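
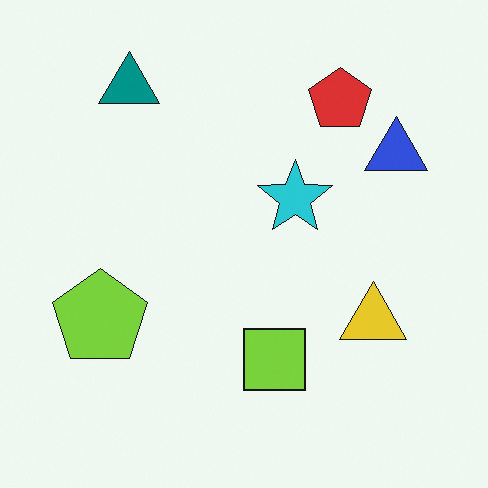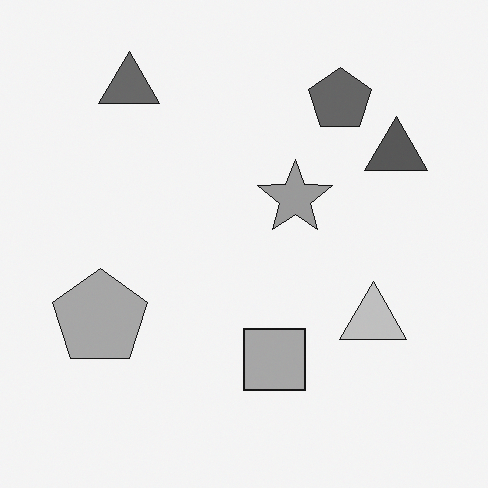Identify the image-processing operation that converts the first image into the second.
The transformation is: converted to grayscale.

All color is removed — every shape is now a shade of grey.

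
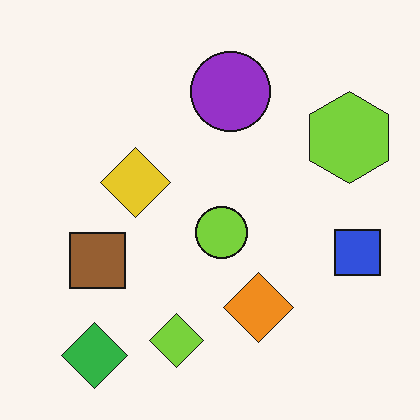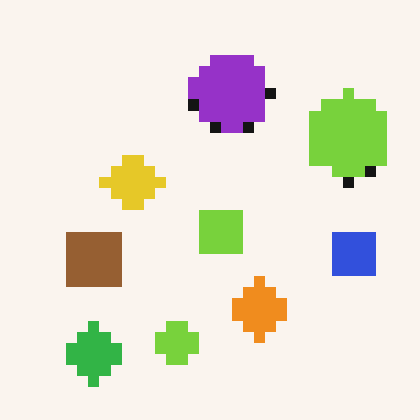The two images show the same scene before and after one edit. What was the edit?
It was coarsely pixelated.

Shapes are reduced to large square blocks; fine edges and outlines are lost — a downscale-then-upscale (mosaic) effect.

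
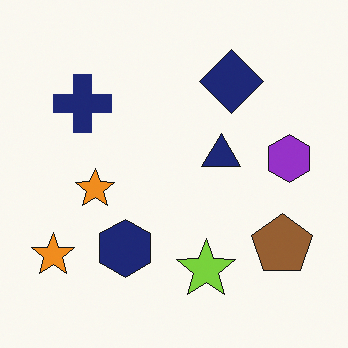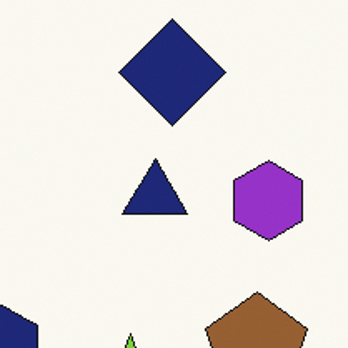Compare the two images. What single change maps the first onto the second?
It was cropped tightly and scaled back up.

The visible shapes are larger and the field of view is narrower; shapes near the original edges may be partly or wholly outside the frame — a crop-and-rescale.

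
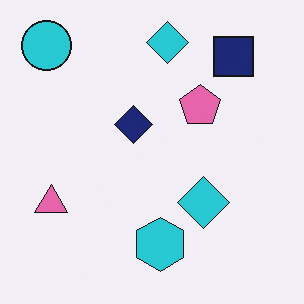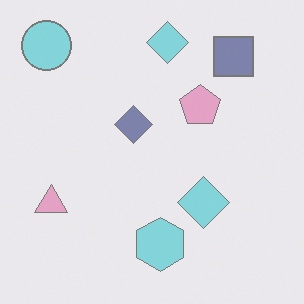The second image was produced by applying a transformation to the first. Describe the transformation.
It was washed out (contrast reduced).

Tones are pushed toward mid-grey across the whole image — a global contrast change.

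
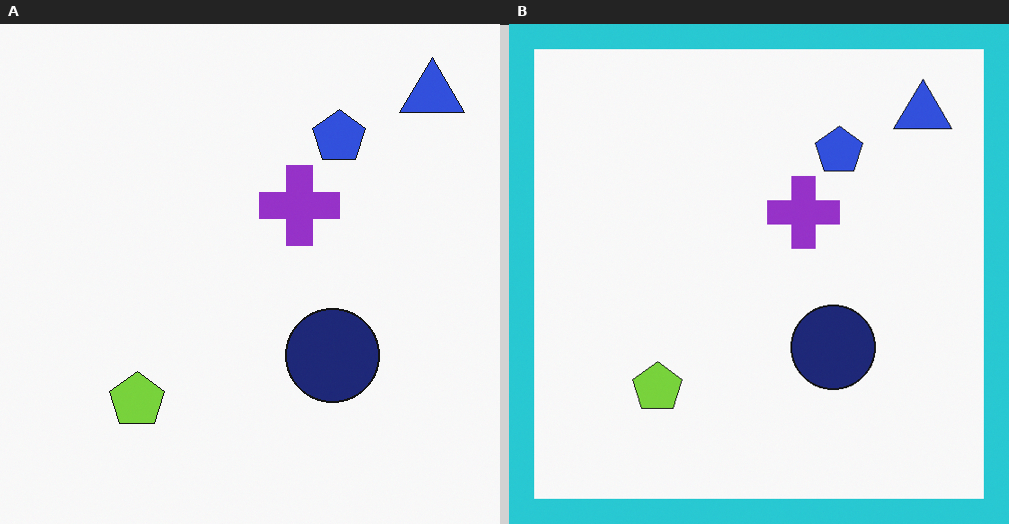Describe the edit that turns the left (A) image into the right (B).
The right (B) image is the left (A) framed with a cyan border.

A solid cyan frame runs around the edge of the right (B) image, with the content slightly shrunk inside it.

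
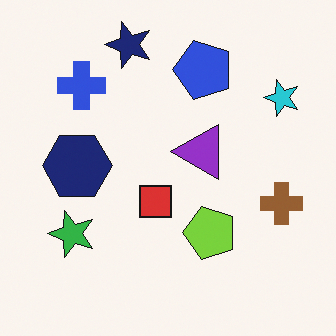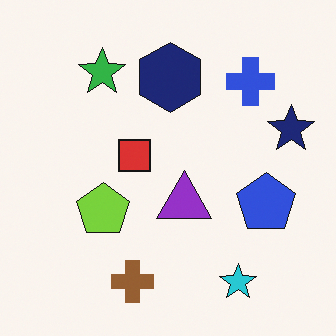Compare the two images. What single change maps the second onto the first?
The transformation is: rotated 90° counter-clockwise.

The cyan star sits in the bottom-right of the second image and the top-right of the first — consistent with a whole-image 90° counter-clockwise rotation.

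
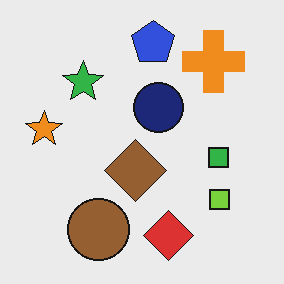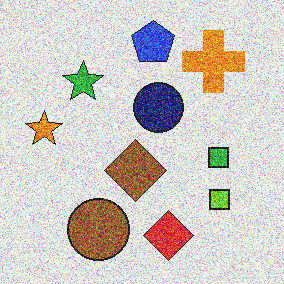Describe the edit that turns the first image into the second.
The transformation is: degraded with a thick layer of grain.

Random speckle covers the whole image, including the flat background.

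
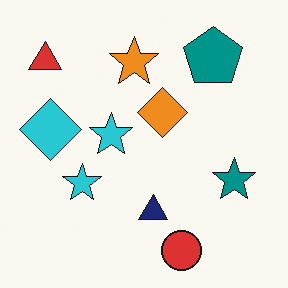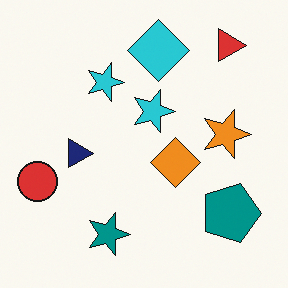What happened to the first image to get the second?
This is the original image rotated 90° clockwise.

The red triangle sits in the top-left of the first image and the top-right of the second — consistent with a whole-image 90° clockwise rotation.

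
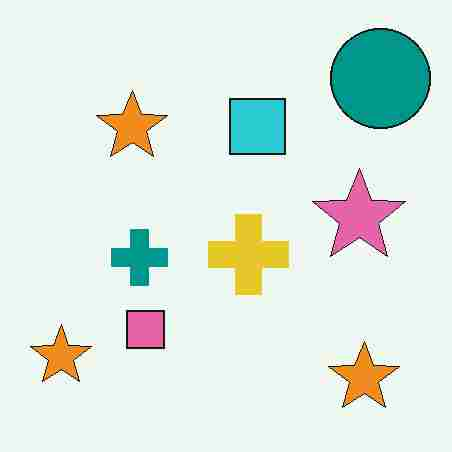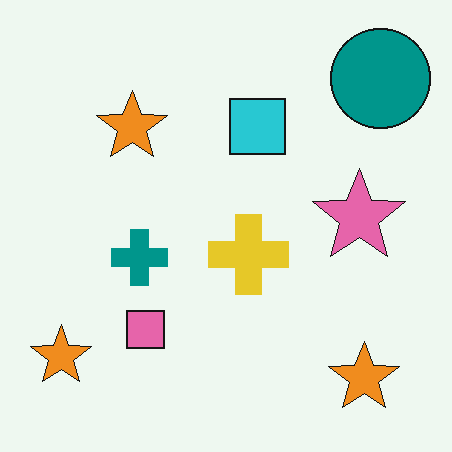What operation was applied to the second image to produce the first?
The first image is the second heavily JPEG-compressed with obvious blocking artifacts.

Blocky 8×8 compression artifacts appear around shape edges and the flat background shows ringing — characteristic JPEG degradation.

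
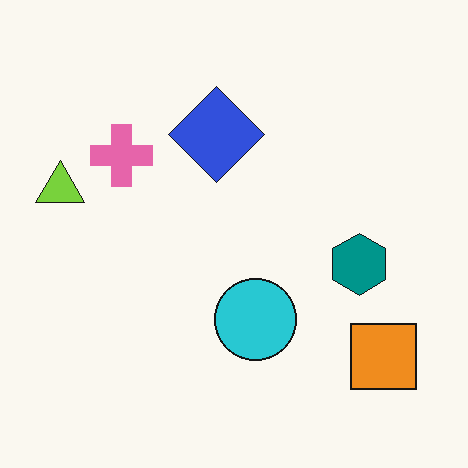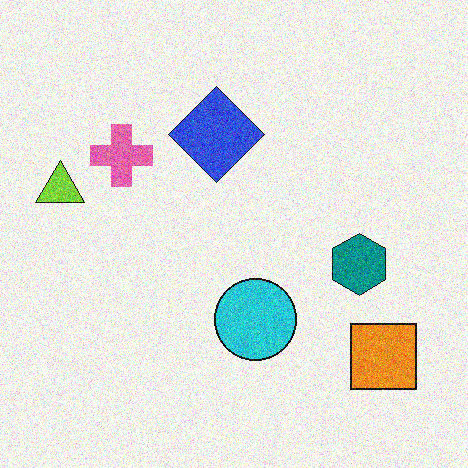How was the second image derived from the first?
The transformation is: degraded with visible gaussian noise.

Random speckle covers the whole image, including the flat background.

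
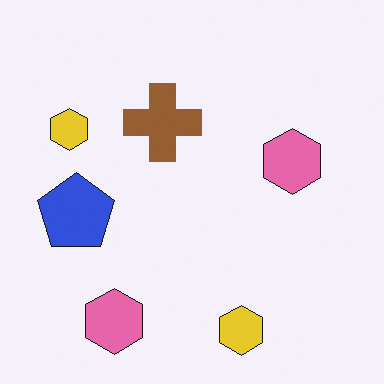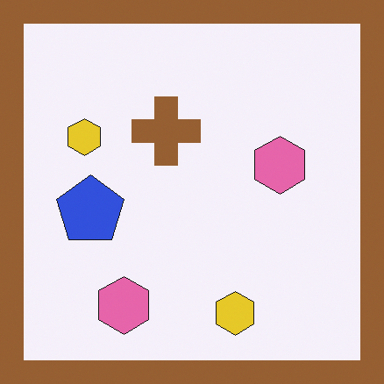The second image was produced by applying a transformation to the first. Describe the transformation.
The image was framed with a brown border.

A solid brown frame runs around the edge of the second image, with the content slightly shrunk inside it.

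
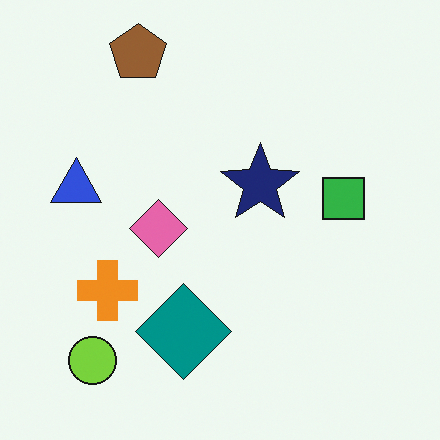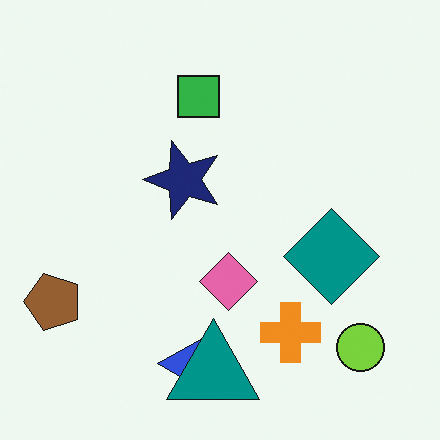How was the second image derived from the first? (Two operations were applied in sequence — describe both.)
Rotated 90° counter-clockwise, then overlaid with an additional teal triangle.

The lime circle sits in the bottom-left of the first image and the bottom-right of the second — consistent with a whole-image 90° counter-clockwise rotation. A teal triangle appears in the second image that is absent from the first.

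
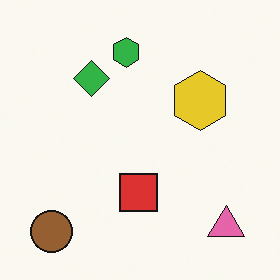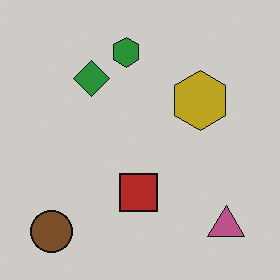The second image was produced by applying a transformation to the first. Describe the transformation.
The image was darkened a little.

Every pixel — background and shapes alike — is uniformly darkened.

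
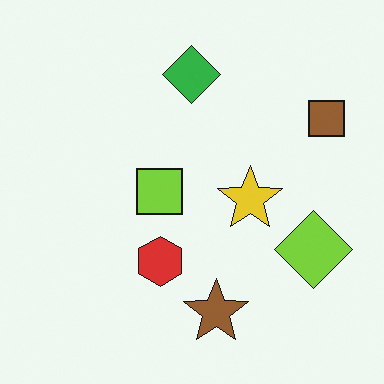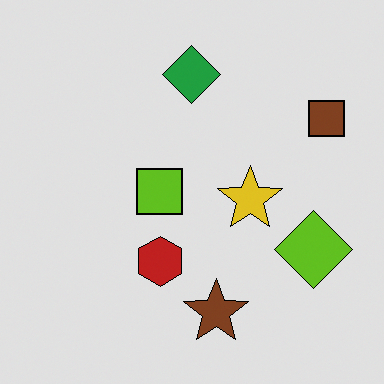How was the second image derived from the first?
Posterized to a reduced palette.

Each flat color has snapped to a coarser quantized level — most visibly, the near-white background has dropped to a flat grey.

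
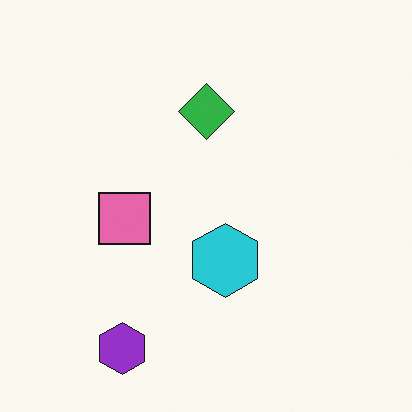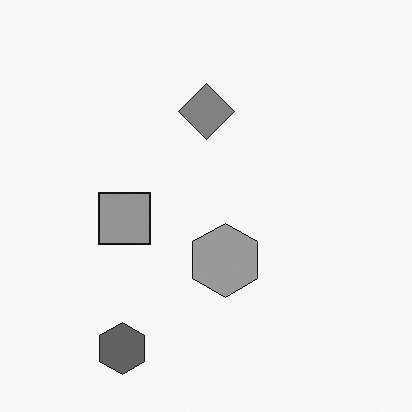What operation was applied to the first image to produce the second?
Converted to grayscale.

All color is removed — every shape is now a shade of grey.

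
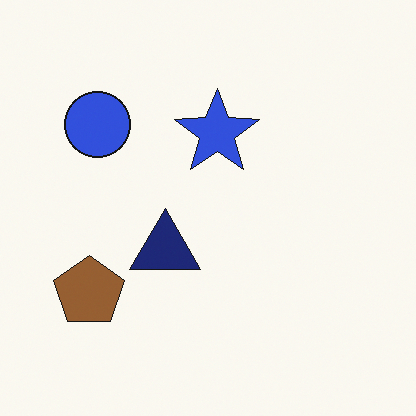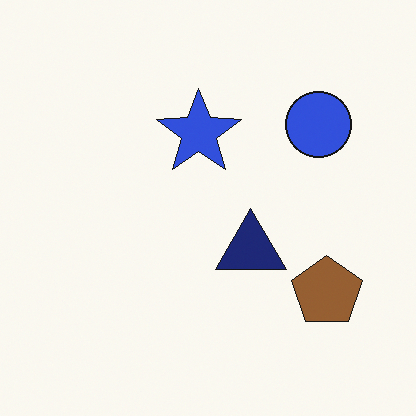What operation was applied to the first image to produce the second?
Flipped horizontally (left ↔ right).

The brown pentagon is in the bottom-left of the first image and the bottom-right of the second — shapes on opposite sides of the vertical midline have swapped in a mirror flip.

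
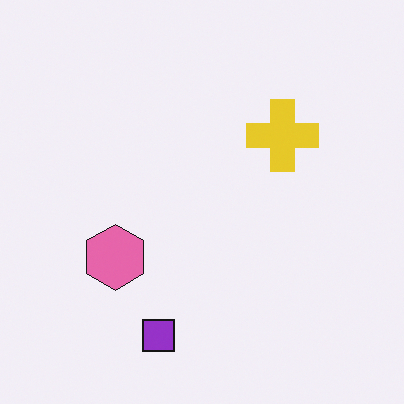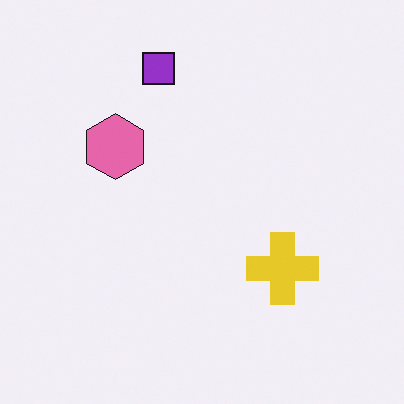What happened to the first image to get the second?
It was flipped vertically (top ↔ bottom).

The purple square is in the bottom of the first image and the top of the second — shapes on opposite sides of the horizontal midline have swapped in a mirror flip.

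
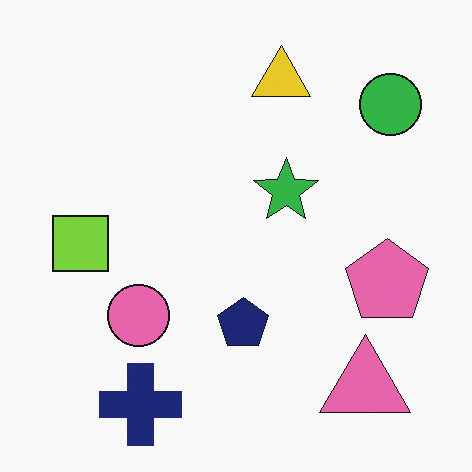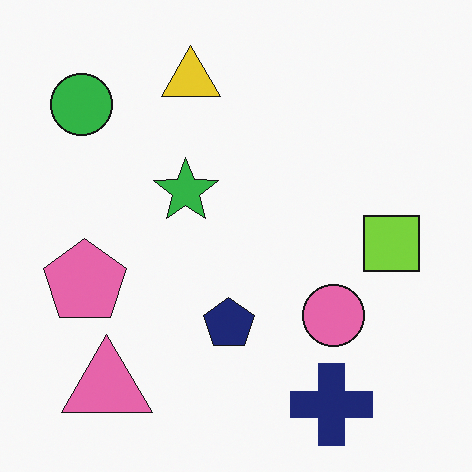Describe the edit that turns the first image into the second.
It was flipped horizontally (left ↔ right).

The lime square is in the left of the first image and the right of the second — shapes on opposite sides of the vertical midline have swapped in a mirror flip.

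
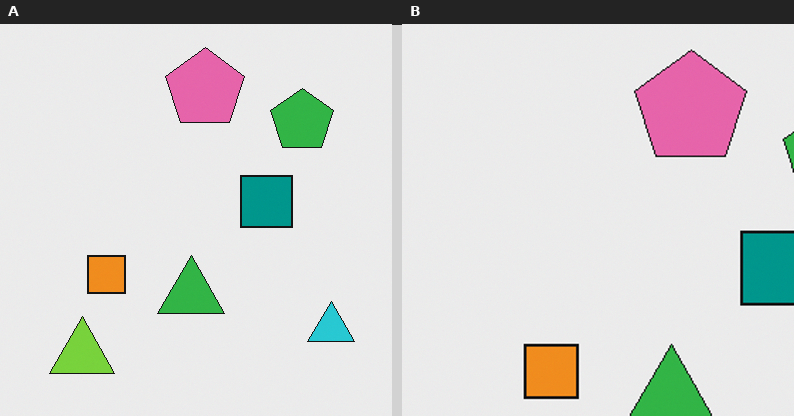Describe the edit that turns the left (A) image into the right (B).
The image was cropped to a modestly smaller region and rescaled.

The visible shapes are larger and the field of view is narrower; shapes near the original edges may be partly or wholly outside the frame — a crop-and-rescale.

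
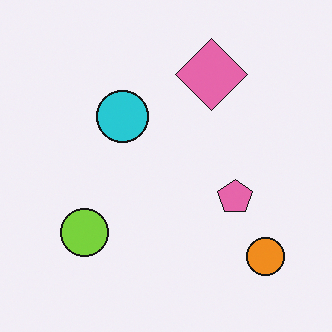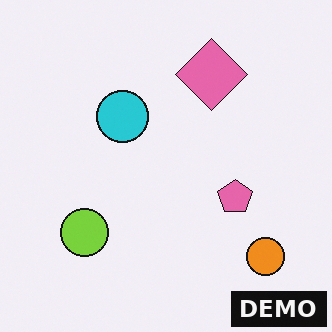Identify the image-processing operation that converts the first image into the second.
The transformation is: watermarked with the text "DEMO" in the lower-right corner.

A dark label reading "DEMO" appears in the lower-right corner.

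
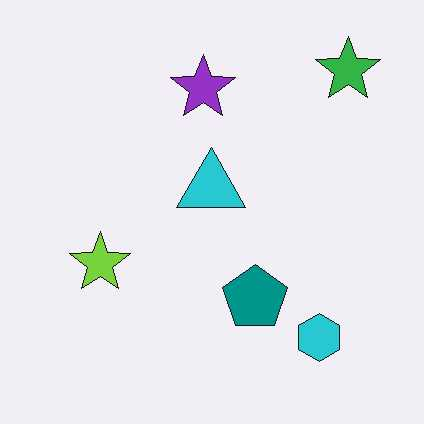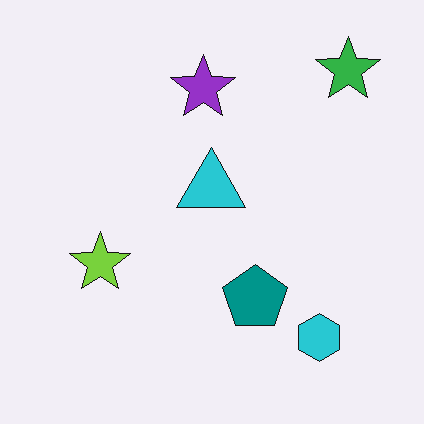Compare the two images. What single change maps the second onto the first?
Given moderate JPEG compression.

Blocky 8×8 compression artifacts appear around shape edges and the flat background shows ringing — characteristic JPEG degradation.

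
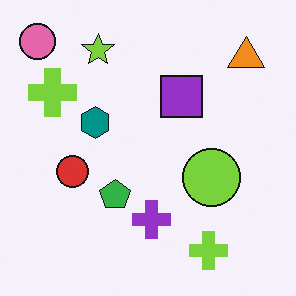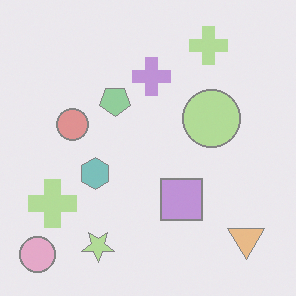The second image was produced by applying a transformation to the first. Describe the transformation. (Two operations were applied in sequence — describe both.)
The transformation is: flipped vertically (top ↔ bottom), then given much lower contrast.

The pink circle is in the top-left of the first image and the bottom-left of the second — shapes on opposite sides of the horizontal midline have swapped in a mirror flip. Tones are pushed toward mid-grey across the whole image — a global contrast change.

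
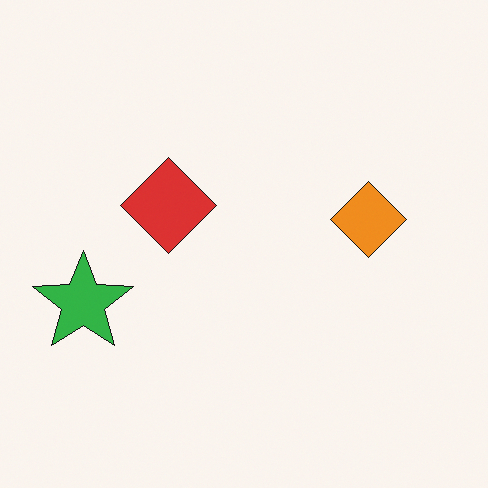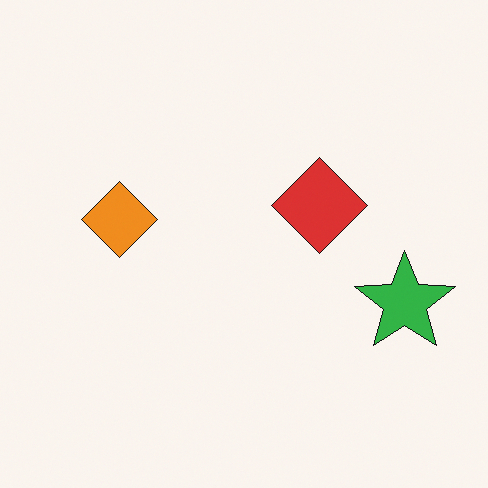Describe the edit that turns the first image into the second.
The transformation is: flipped horizontally (left ↔ right).

The green star is in the left of the first image and the right of the second — shapes on opposite sides of the vertical midline have swapped in a mirror flip.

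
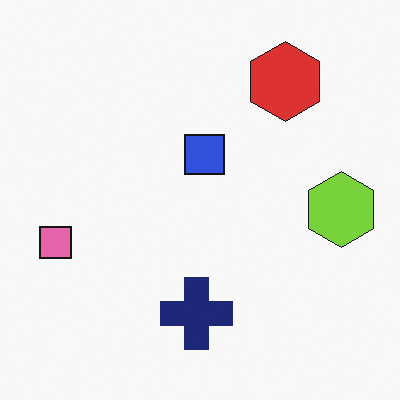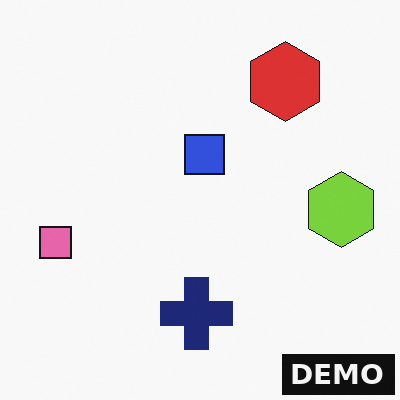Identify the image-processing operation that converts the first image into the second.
It was watermarked with the text "DEMO" in the lower-right corner.

A dark label reading "DEMO" appears in the lower-right corner.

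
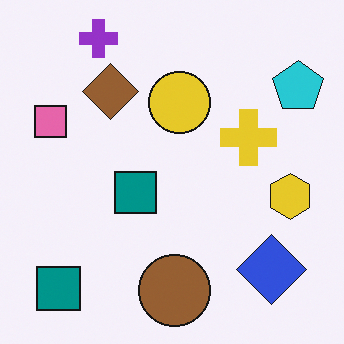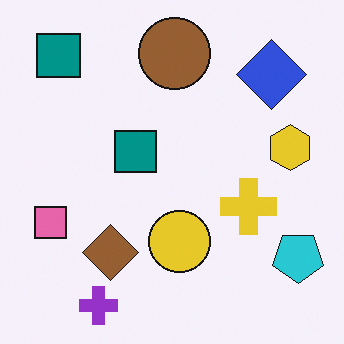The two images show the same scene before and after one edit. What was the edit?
Flipped vertically (top ↔ bottom).

The purple cross is in the top-left of the first image and the bottom-left of the second — shapes on opposite sides of the horizontal midline have swapped in a mirror flip.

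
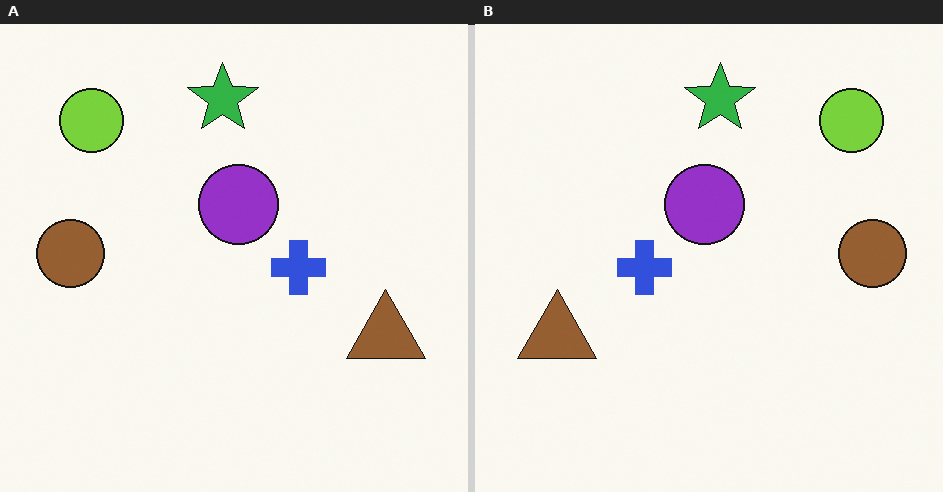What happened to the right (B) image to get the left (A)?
It was flipped horizontally (left ↔ right).

The brown circle is in the right of the right (B) image and the left of the left (A) — shapes on opposite sides of the vertical midline have swapped in a mirror flip.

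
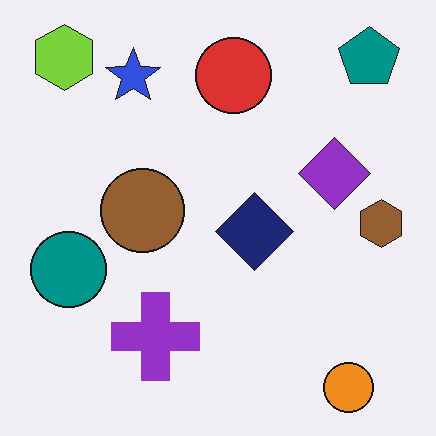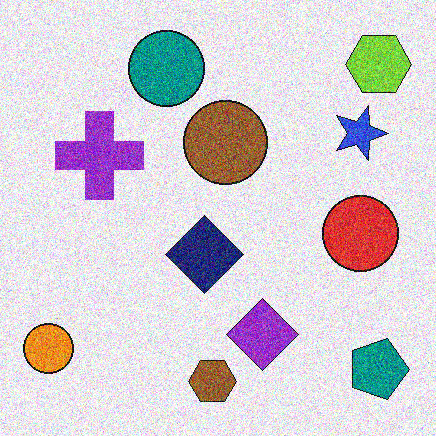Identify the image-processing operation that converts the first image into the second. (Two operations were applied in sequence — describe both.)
It was rotated 90° clockwise, then degraded with strong gaussian noise.

The lime hexagon sits in the top-left of the first image and the top-right of the second — consistent with a whole-image 90° clockwise rotation. Random speckle covers the whole image, including the flat background.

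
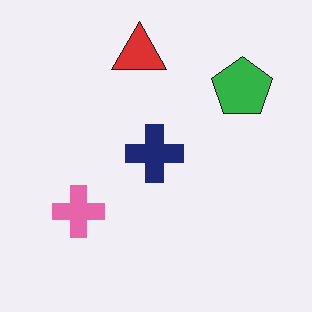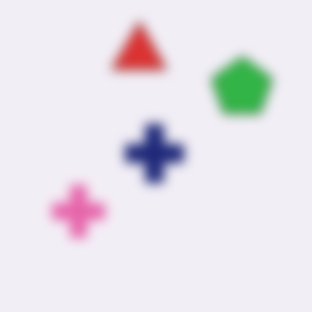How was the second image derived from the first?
The transformation is: heavily blurred.

Shape edges and outlines are uniformly softened across the whole image.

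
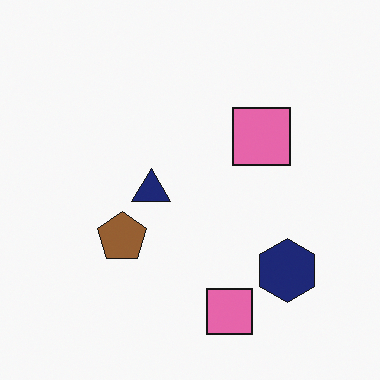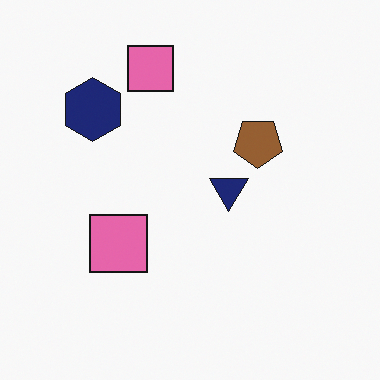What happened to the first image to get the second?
It was rotated 180°.

The navy hexagon sits in the bottom-right of the first image and the top-left of the second — consistent with a whole-image 180° rotation.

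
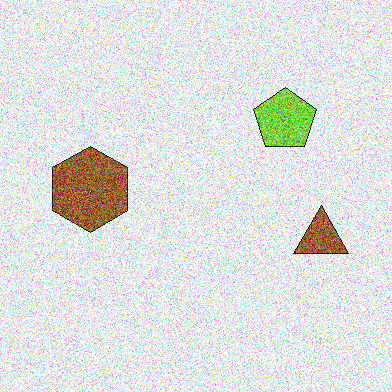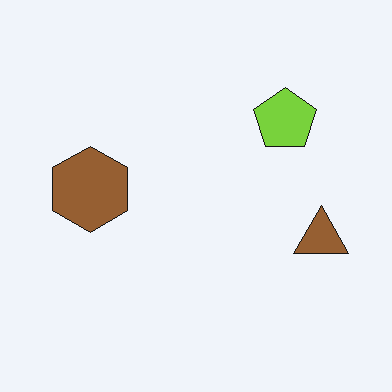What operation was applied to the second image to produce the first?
This is the original image degraded with strong gaussian noise.

Random speckle covers the whole image, including the flat background.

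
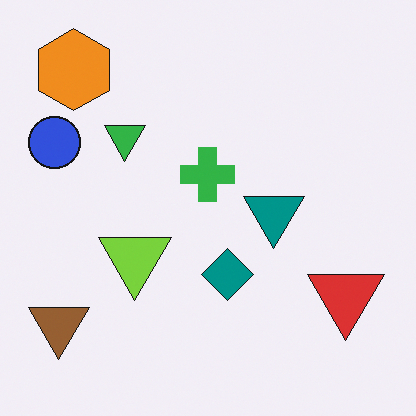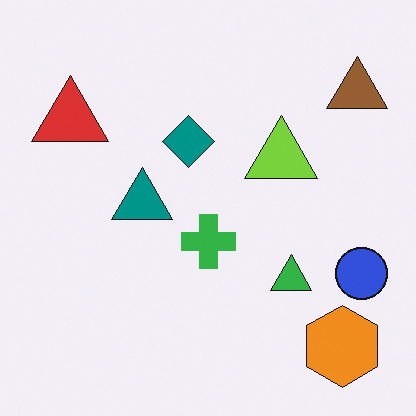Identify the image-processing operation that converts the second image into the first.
Rotated 180°.

The orange hexagon sits in the bottom-right of the second image and the top-left of the first — consistent with a whole-image 180° rotation.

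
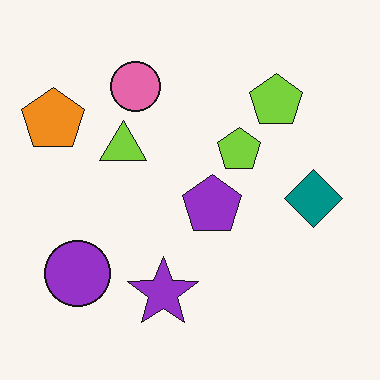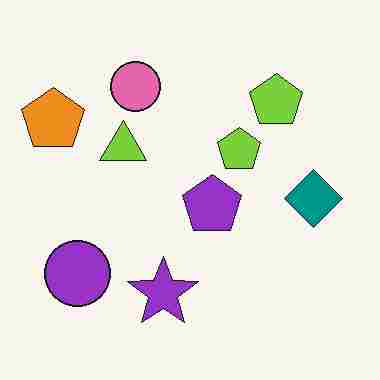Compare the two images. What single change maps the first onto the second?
It was degraded with heavy JPEG compression.

Blocky 8×8 compression artifacts appear around shape edges and the flat background shows ringing — characteristic JPEG degradation.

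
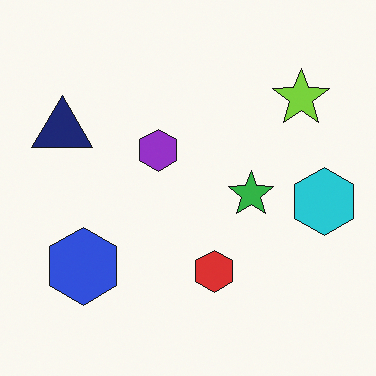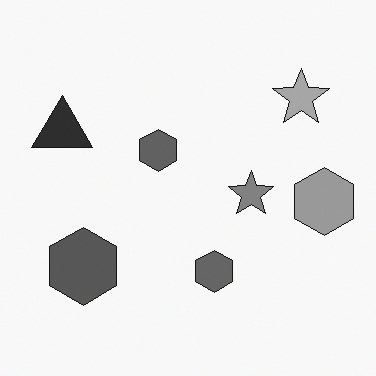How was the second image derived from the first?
The image was converted to grayscale.

All color is removed — every shape is now a shade of grey.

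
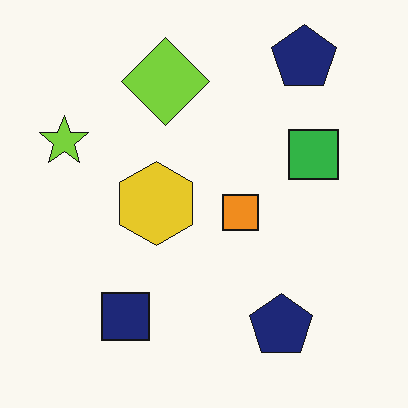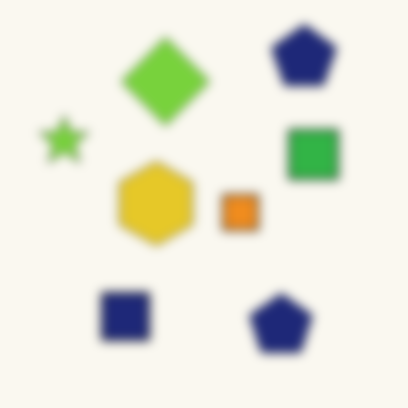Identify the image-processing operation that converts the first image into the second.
The image was heavily blurred.

Shape edges and outlines are uniformly softened across the whole image.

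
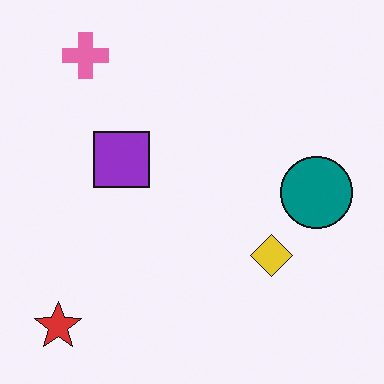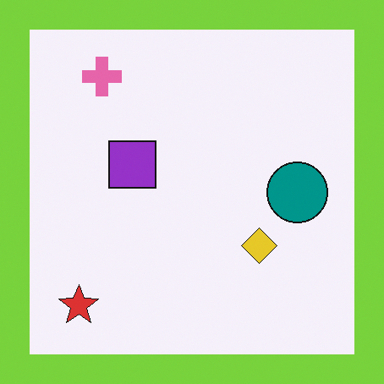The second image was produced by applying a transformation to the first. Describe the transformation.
The second image is the first framed with a lime border.

A solid lime frame runs around the edge of the second image, with the content slightly shrunk inside it.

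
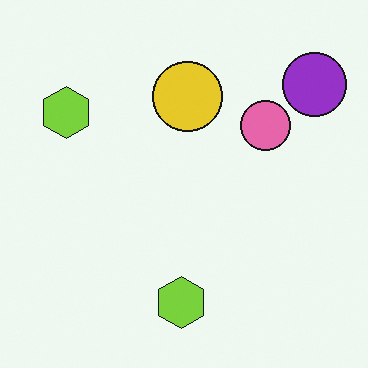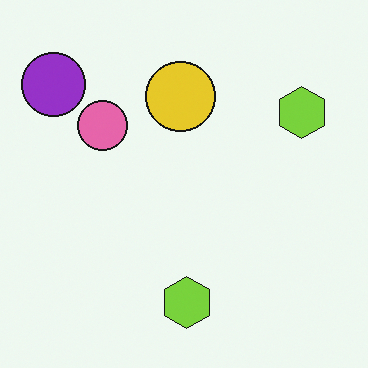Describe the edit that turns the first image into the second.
The transformation is: flipped horizontally (left ↔ right).

The purple circle is in the top-right of the first image and the top-left of the second — shapes on opposite sides of the vertical midline have swapped in a mirror flip.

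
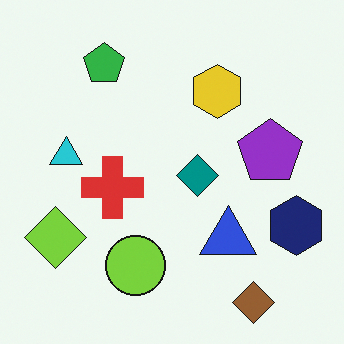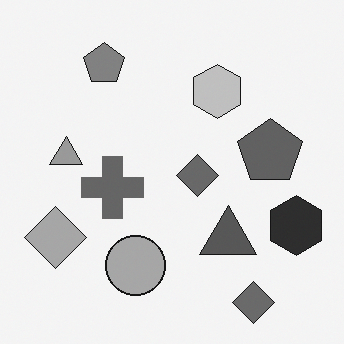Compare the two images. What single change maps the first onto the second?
Converted to grayscale.

All color is removed — every shape is now a shade of grey.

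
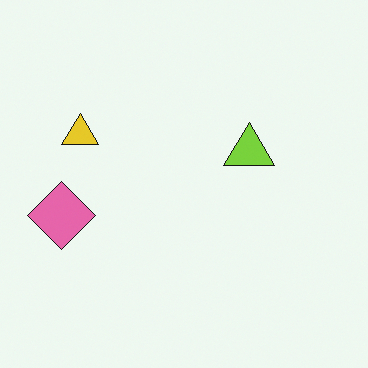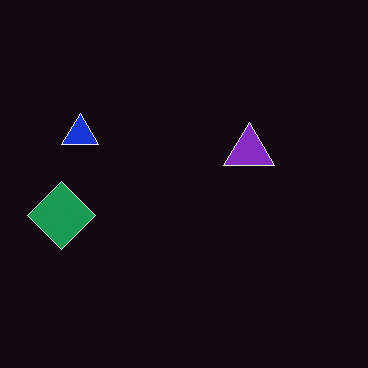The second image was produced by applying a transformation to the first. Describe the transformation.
The transformation is: color-inverted (negative).

The light background has become dark and every shape's color is its complement — a photographic negative.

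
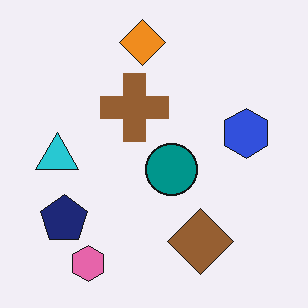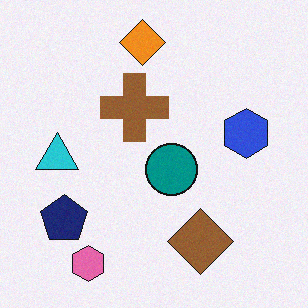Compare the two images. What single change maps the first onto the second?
The image was degraded with a light layer of grain.

Random speckle covers the whole image, including the flat background.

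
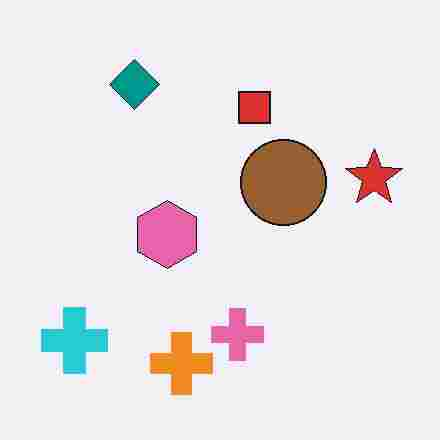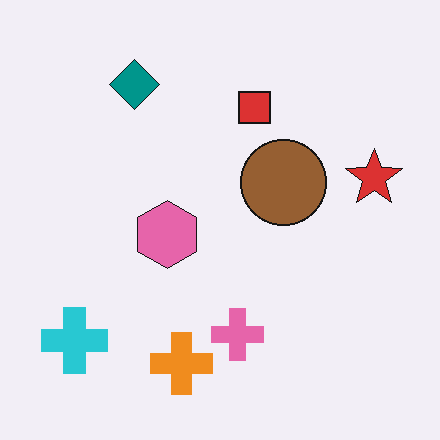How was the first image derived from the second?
It was heavily JPEG-compressed with obvious blocking artifacts.

Blocky 8×8 compression artifacts appear around shape edges and the flat background shows ringing — characteristic JPEG degradation.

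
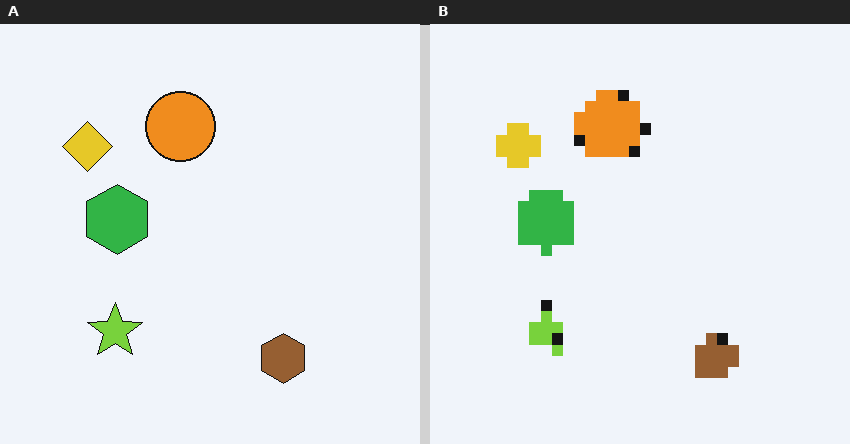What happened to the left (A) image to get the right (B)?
It was heavily pixelated into large blocks.

Shapes are reduced to large square blocks; fine edges and outlines are lost — a downscale-then-upscale (mosaic) effect.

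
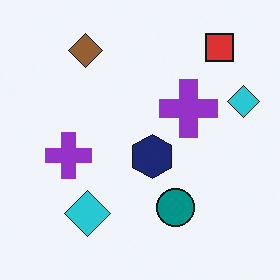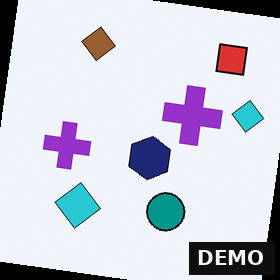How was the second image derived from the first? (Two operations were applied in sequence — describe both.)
It was rotated clockwise by a slight angle, then watermarked with the text "DEMO" in the lower-right corner.

Every shape is tilted by the same angle and the image corners show triangular fill wedges — a whole-image rotation by a non-right angle. A dark label reading "DEMO" appears in the lower-right corner.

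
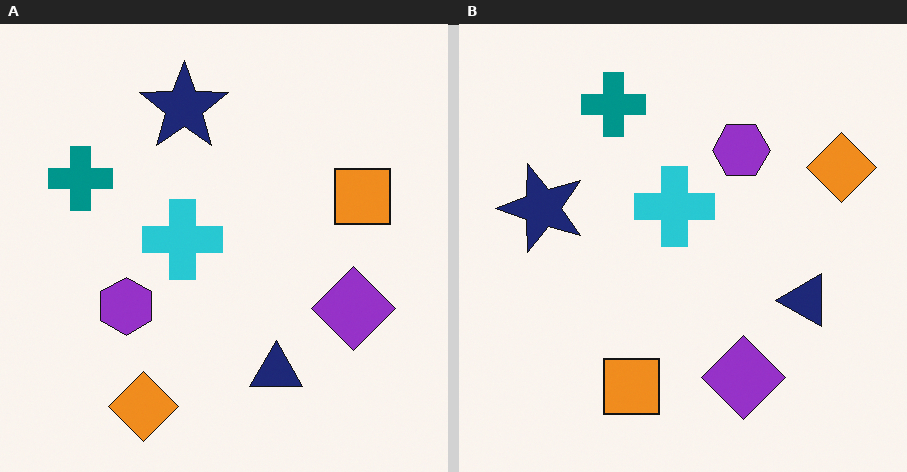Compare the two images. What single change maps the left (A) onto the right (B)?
This is the original image transposed (reflected across the top-left ↔ bottom-right diagonal).

Shapes have swapped their row and column positions — what was in the top-right is now in the bottom-left — a diagonal reflection.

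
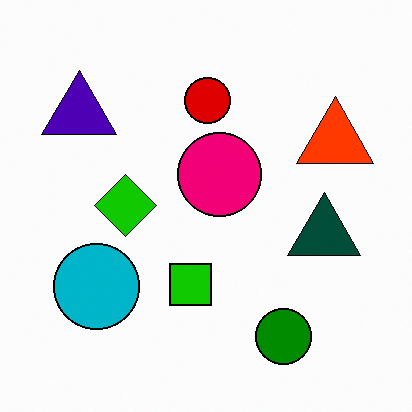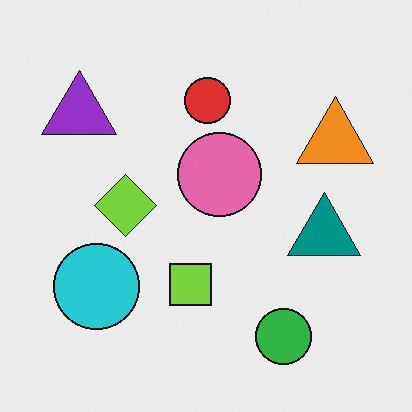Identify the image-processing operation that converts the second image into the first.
The first image is the second boosted in contrast.

Tones are pushed away from mid-grey across the whole image — a global contrast change.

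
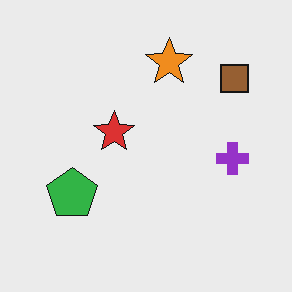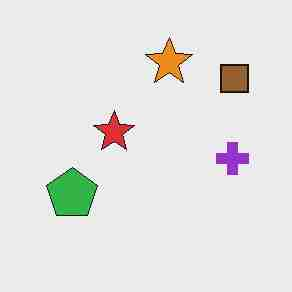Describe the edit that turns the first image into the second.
The second image is the first degraded with heavy JPEG compression.

Blocky 8×8 compression artifacts appear around shape edges and the flat background shows ringing — characteristic JPEG degradation.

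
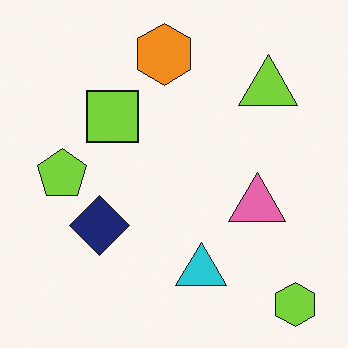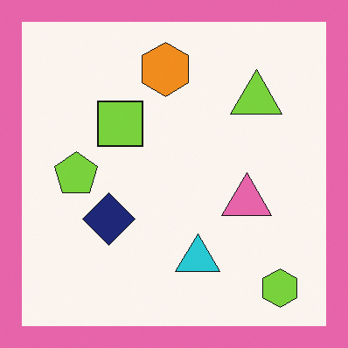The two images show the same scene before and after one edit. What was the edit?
It was framed with a pink border.

A solid pink frame runs around the edge of the second image, with the content slightly shrunk inside it.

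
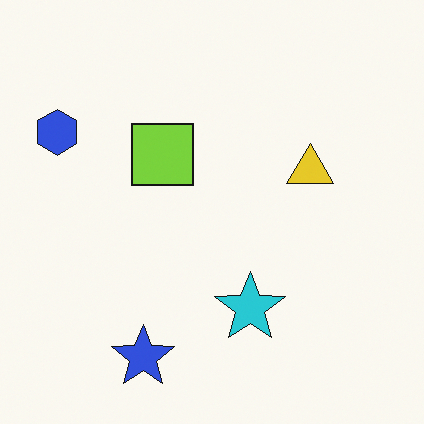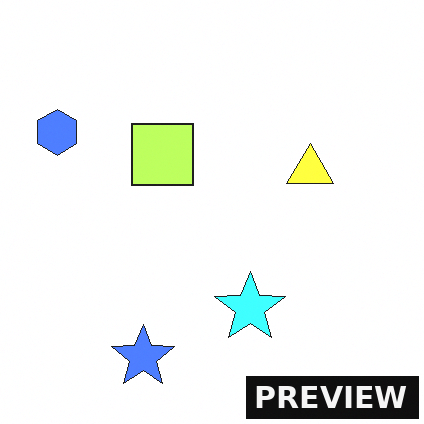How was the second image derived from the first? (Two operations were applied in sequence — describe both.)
The second image is the first substantially brightened, then watermarked with the text "PREVIEW" in the lower-right corner.

Every pixel — background and shapes alike — is uniformly brightened. A dark label reading "PREVIEW" appears in the lower-right corner.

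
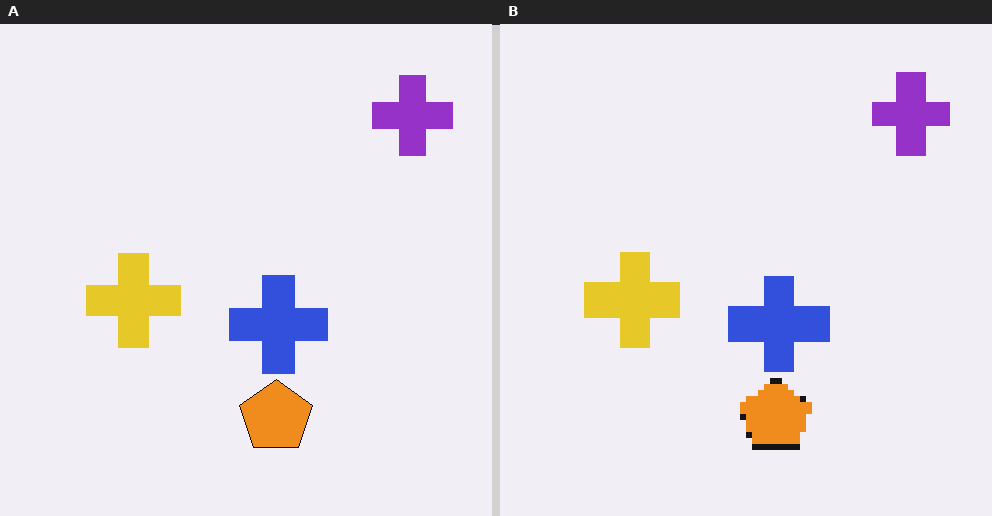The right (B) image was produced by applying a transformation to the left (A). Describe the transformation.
The right (B) image is the left (A) pixelated into visible square blocks.

Shapes are reduced to large square blocks; fine edges and outlines are lost — a downscale-then-upscale (mosaic) effect.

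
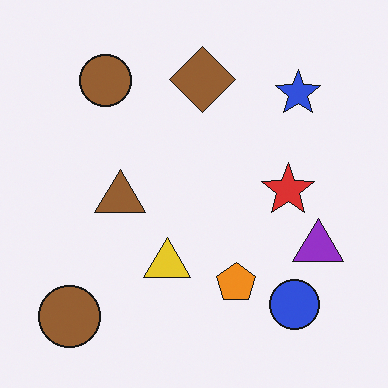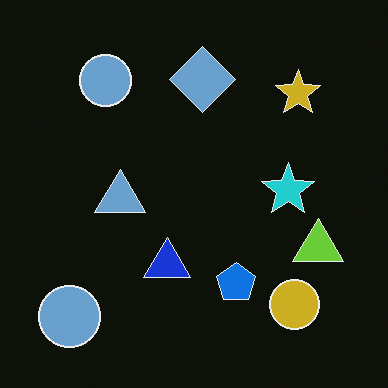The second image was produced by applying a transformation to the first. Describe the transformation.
The second image is the first color-inverted (negative).

The light background has become dark and every shape's color is its complement — a photographic negative.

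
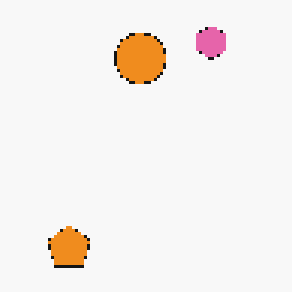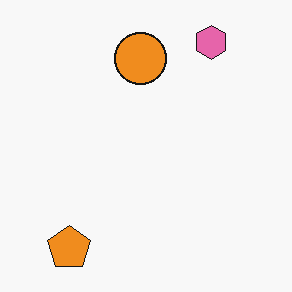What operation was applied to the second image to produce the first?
Lightly pixelated (a mild mosaic effect).

Shapes are reduced to large square blocks; fine edges and outlines are lost — a downscale-then-upscale (mosaic) effect.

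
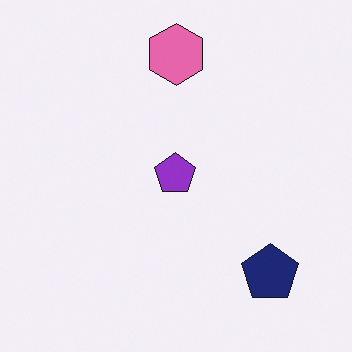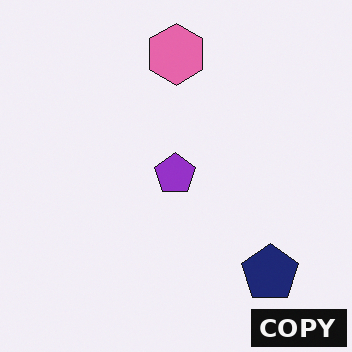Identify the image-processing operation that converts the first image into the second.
The second image is the first watermarked with the text "COPY" in the lower-right corner.

A dark label reading "COPY" appears in the lower-right corner.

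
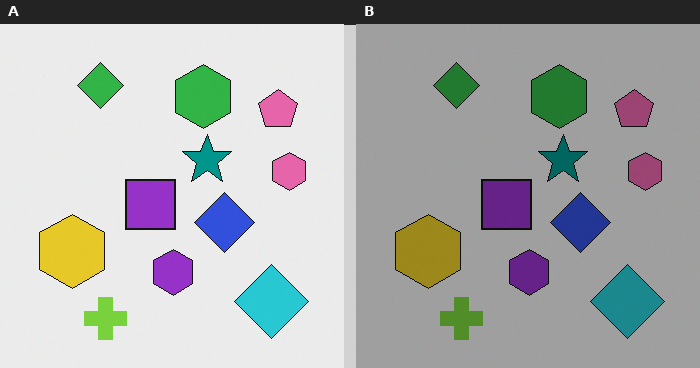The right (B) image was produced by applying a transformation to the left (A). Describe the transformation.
The transformation is: noticeably darkened.

Every pixel — background and shapes alike — is uniformly darkened.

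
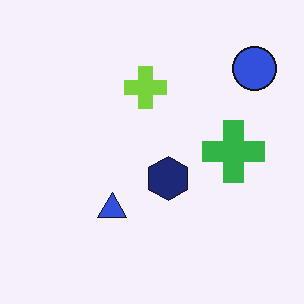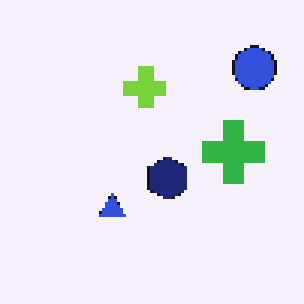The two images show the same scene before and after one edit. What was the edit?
The image was lightly pixelated (a mild mosaic effect).

Shapes are reduced to large square blocks; fine edges and outlines are lost — a downscale-then-upscale (mosaic) effect.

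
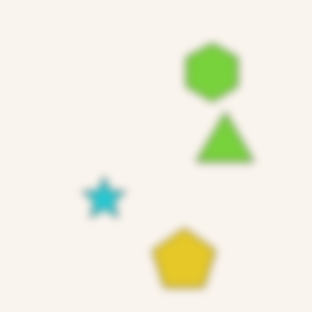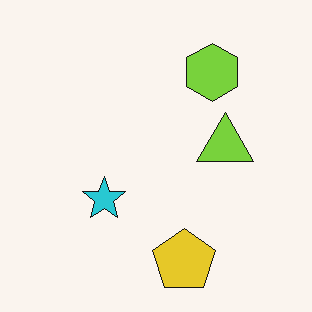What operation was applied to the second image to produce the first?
The first image is the second noticeably gaussian-blurred.

Shape edges and outlines are uniformly softened across the whole image.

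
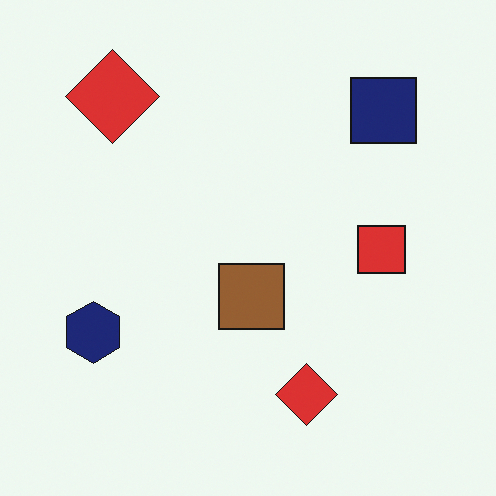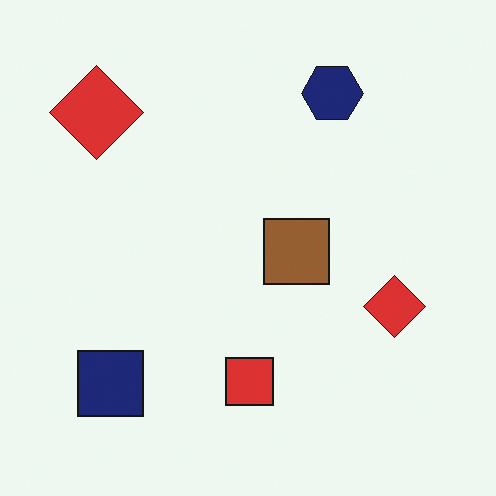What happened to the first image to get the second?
The image was transposed (reflected across the top-left ↔ bottom-right diagonal).

Shapes have swapped their row and column positions — what was in the top-right is now in the bottom-left — a diagonal reflection.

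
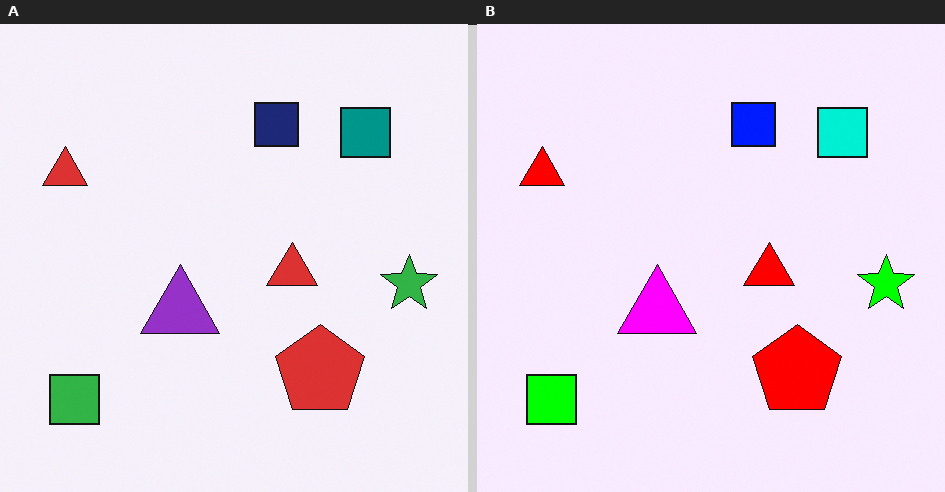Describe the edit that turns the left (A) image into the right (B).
The image was made much more vivid (saturation change).

All colors are more vivid — a global saturation change.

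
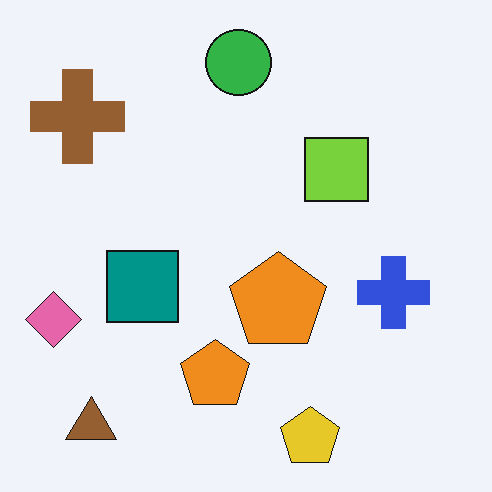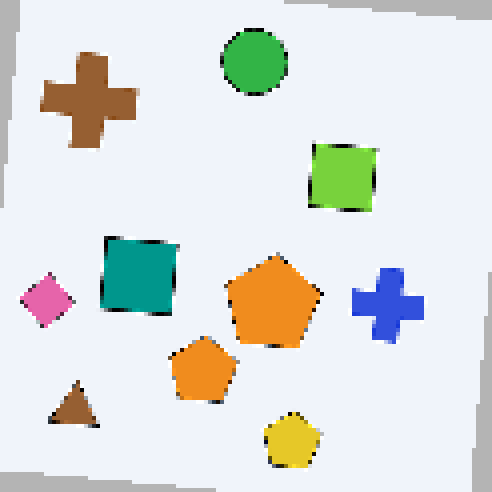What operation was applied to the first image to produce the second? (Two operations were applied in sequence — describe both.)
This is the original image rotated clockwise by a small amount, then mildly pixelated.

Every shape is tilted by the same angle and the image corners show triangular fill wedges — a whole-image rotation by a non-right angle. Shapes are reduced to large square blocks; fine edges and outlines are lost — a downscale-then-upscale (mosaic) effect.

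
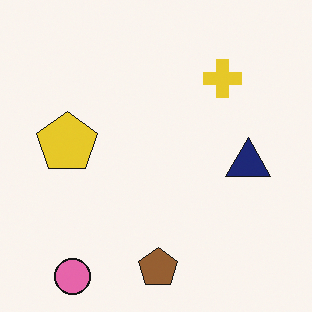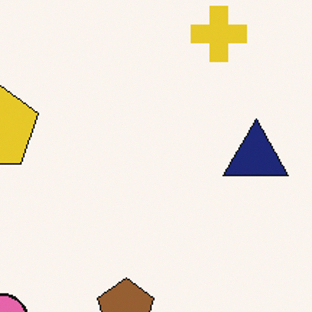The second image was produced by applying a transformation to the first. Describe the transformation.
The transformation is: cropped to a modestly smaller region and rescaled.

The visible shapes are larger and the field of view is narrower; shapes near the original edges may be partly or wholly outside the frame — a crop-and-rescale.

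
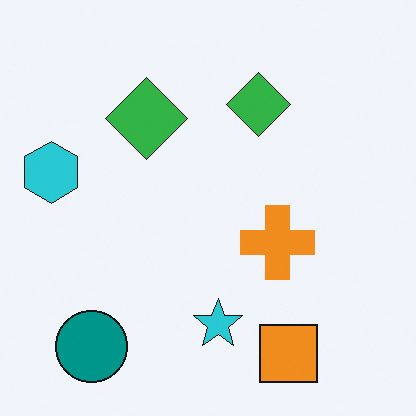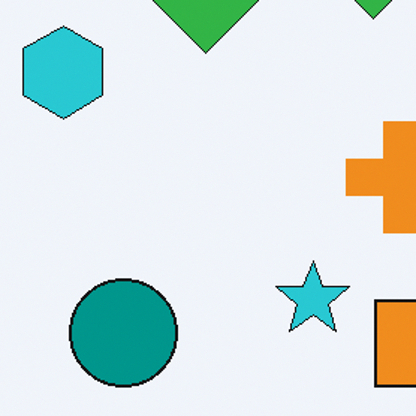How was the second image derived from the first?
The image was cropped to a modestly smaller region and rescaled.

The visible shapes are larger and the field of view is narrower; shapes near the original edges may be partly or wholly outside the frame — a crop-and-rescale.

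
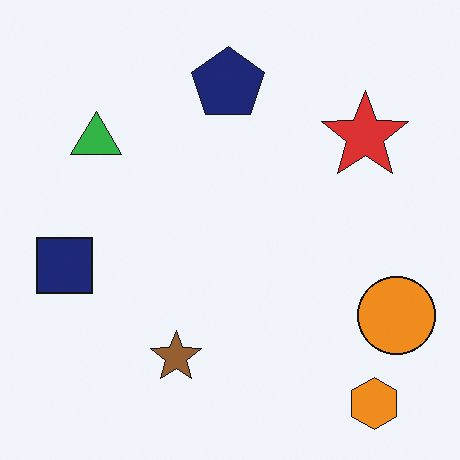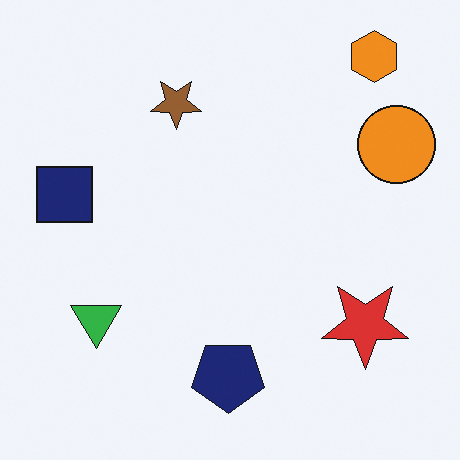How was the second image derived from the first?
This is the original image flipped vertically (top ↔ bottom).

The orange hexagon is in the bottom-right of the first image and the top-right of the second — shapes on opposite sides of the horizontal midline have swapped in a mirror flip.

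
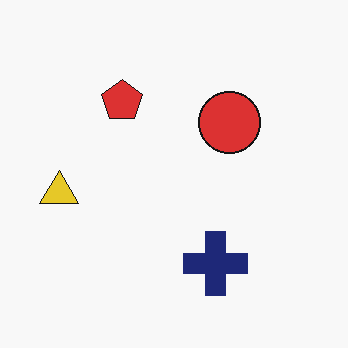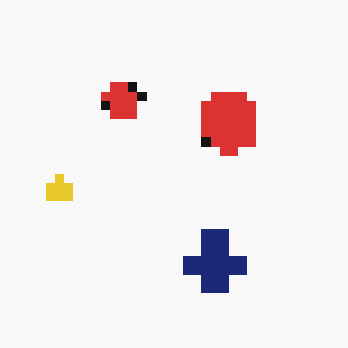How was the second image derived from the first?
The second image is the first heavily pixelated into large blocks.

Shapes are reduced to large square blocks; fine edges and outlines are lost — a downscale-then-upscale (mosaic) effect.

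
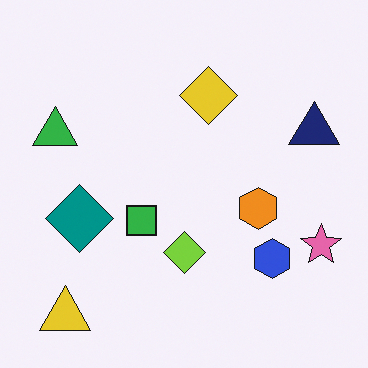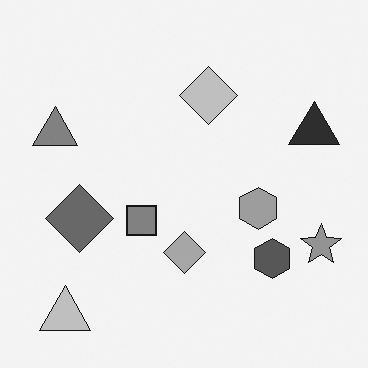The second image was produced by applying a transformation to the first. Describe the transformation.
It was converted to grayscale.

All color is removed — every shape is now a shade of grey.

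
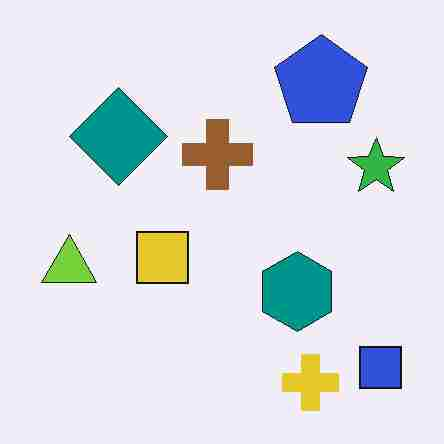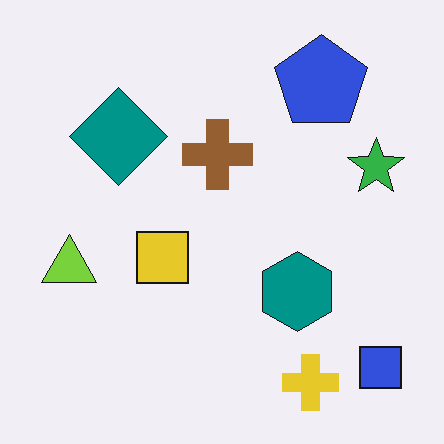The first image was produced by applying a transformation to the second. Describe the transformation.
The first image is the second degraded with heavy JPEG compression.

Blocky 8×8 compression artifacts appear around shape edges and the flat background shows ringing — characteristic JPEG degradation.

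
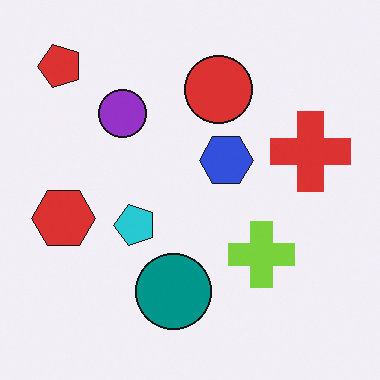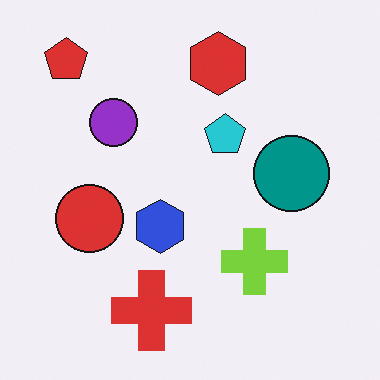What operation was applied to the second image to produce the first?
This is the original image transposed (reflected across the top-left ↔ bottom-right diagonal).

Shapes have swapped their row and column positions — what was in the top-right is now in the bottom-left — a diagonal reflection.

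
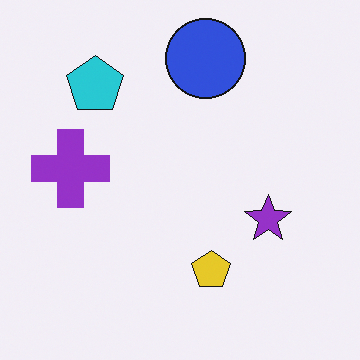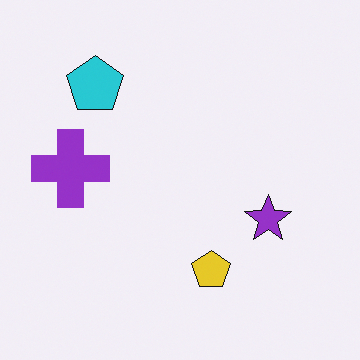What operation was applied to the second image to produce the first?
Overlaid with an additional blue circle.

A blue circle appears in the first image that is absent from the second.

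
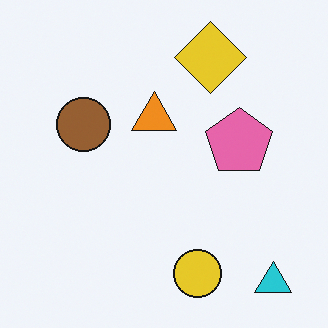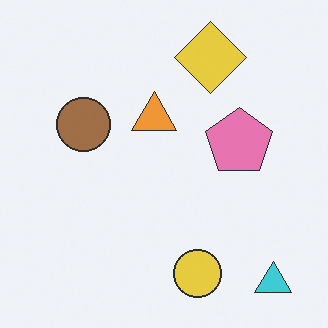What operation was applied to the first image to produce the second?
It was given slightly reduced contrast.

Tones are pushed toward mid-grey across the whole image — a global contrast change.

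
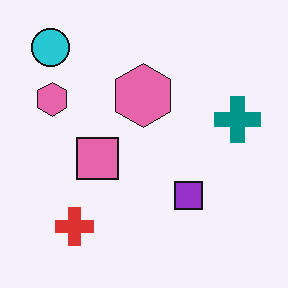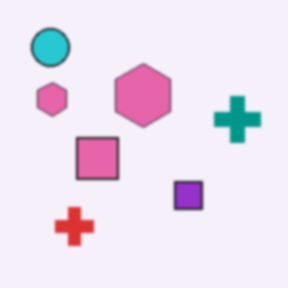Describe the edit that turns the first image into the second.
The second image is the first slightly softened.

Shape edges and outlines are uniformly softened across the whole image.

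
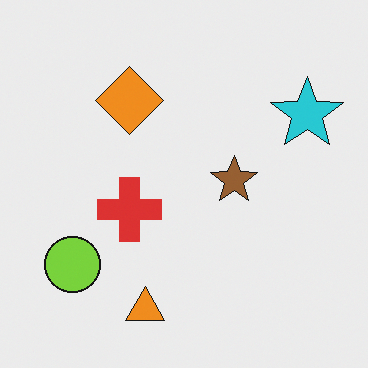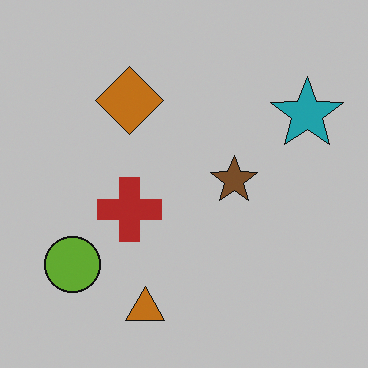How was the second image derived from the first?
It was darkened a little.

Every pixel — background and shapes alike — is uniformly darkened.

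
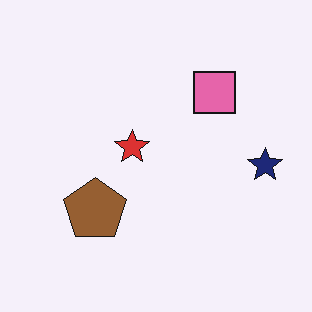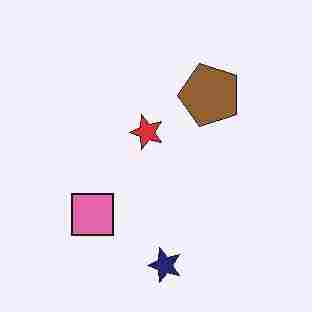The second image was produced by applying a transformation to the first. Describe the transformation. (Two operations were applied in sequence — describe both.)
The image was transposed (reflected across the top-left ↔ bottom-right diagonal), then degraded with heavy JPEG compression.

Shapes have swapped their row and column positions — what was in the top-right is now in the bottom-left — a diagonal reflection. Blocky 8×8 compression artifacts appear around shape edges and the flat background shows ringing — characteristic JPEG degradation.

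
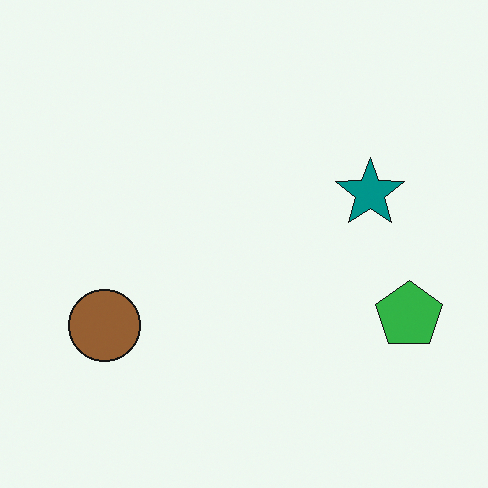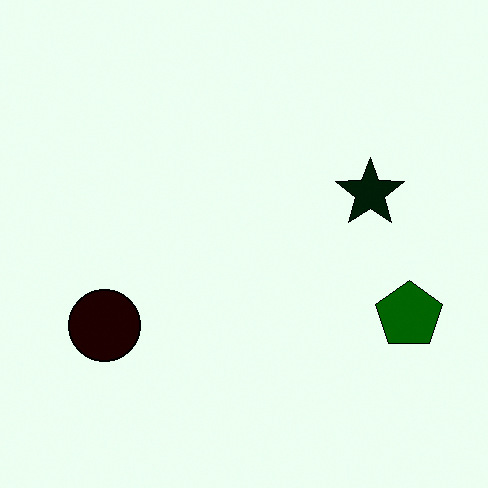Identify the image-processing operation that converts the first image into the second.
Boosted in contrast.

Tones are pushed away from mid-grey across the whole image — a global contrast change.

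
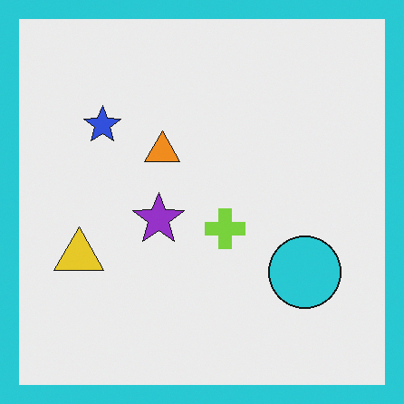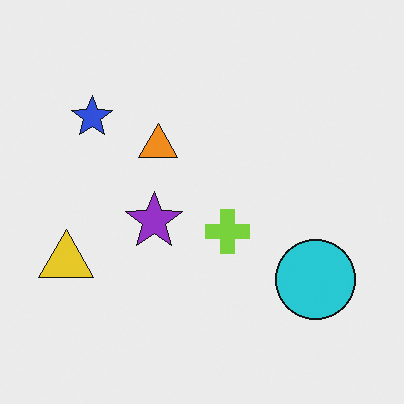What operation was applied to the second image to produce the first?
The first image is the second framed with a cyan border.

A solid cyan frame runs around the edge of the first image, with the content slightly shrunk inside it.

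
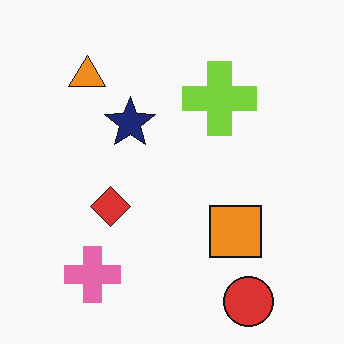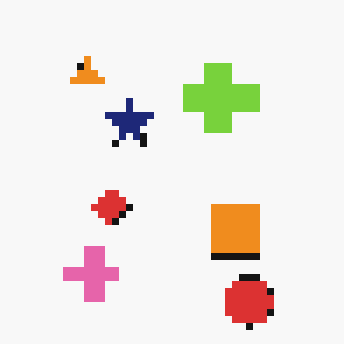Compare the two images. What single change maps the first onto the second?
The transformation is: pixelated into visible square blocks.

Shapes are reduced to large square blocks; fine edges and outlines are lost — a downscale-then-upscale (mosaic) effect.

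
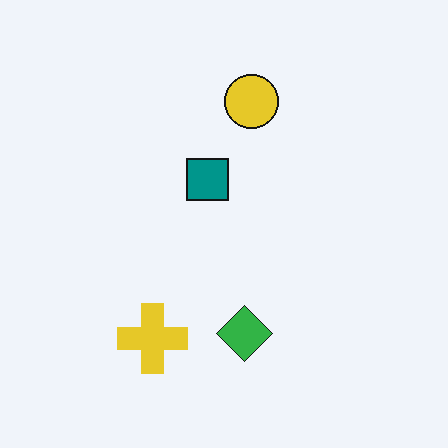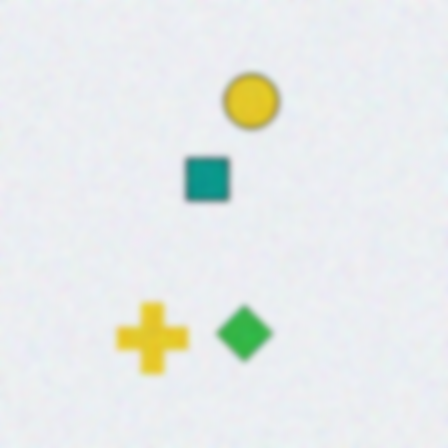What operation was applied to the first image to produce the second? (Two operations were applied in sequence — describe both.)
The second image is the first degraded with moderate additive noise, then moderately blurred.

Random speckle covers the whole image, including the flat background. Shape edges and outlines are uniformly softened across the whole image.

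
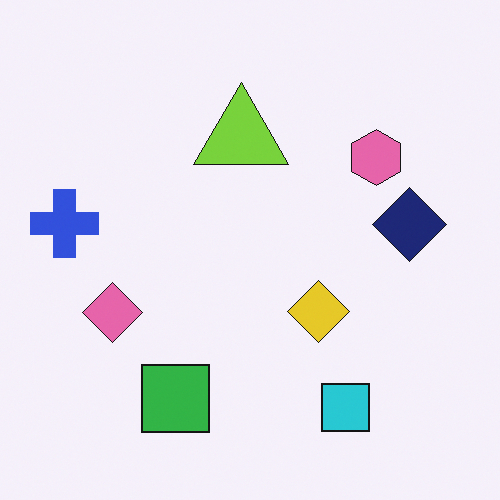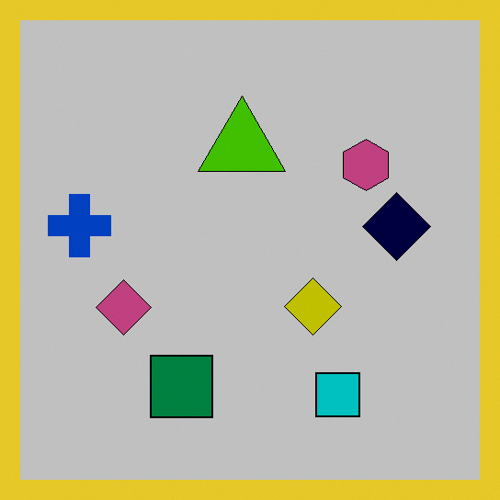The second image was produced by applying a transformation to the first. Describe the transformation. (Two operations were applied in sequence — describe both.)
This is the original image aggressively posterized, then framed with a yellow border.

Each flat color has snapped to a coarser quantized level — most visibly, the near-white background has dropped to a flat grey. A solid yellow frame runs around the edge of the second image, with the content slightly shrunk inside it.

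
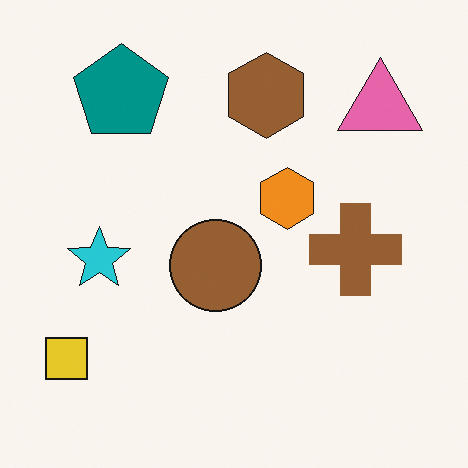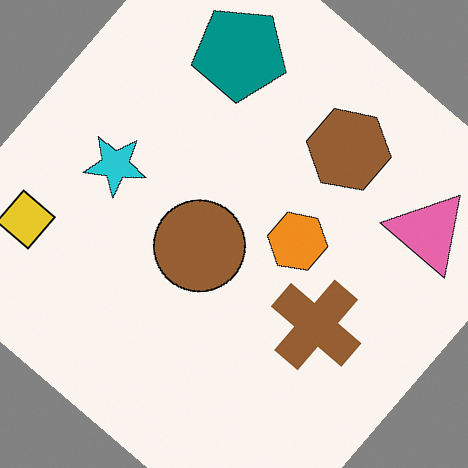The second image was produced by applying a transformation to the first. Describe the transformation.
The image was rotated clockwise by a large amount — several tens of degrees.

Every shape is tilted by the same angle and the image corners show triangular fill wedges — a whole-image rotation by a non-right angle.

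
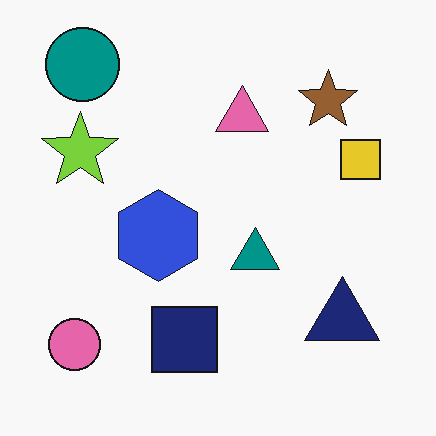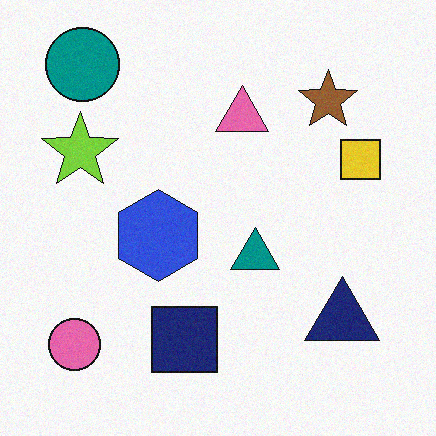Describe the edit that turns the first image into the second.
The transformation is: degraded with a light layer of grain.

Random speckle covers the whole image, including the flat background.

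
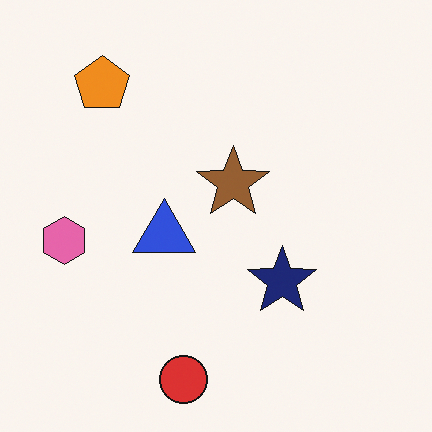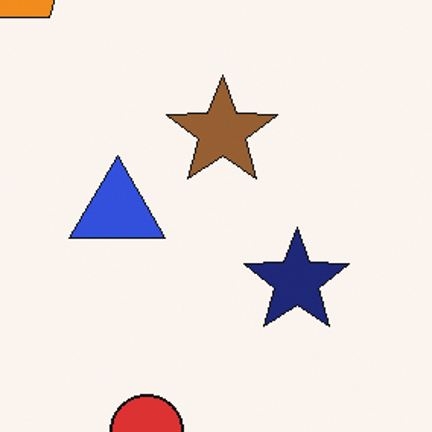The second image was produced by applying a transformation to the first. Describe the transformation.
It was cropped to a modestly smaller region and rescaled.

The visible shapes are larger and the field of view is narrower; shapes near the original edges may be partly or wholly outside the frame — a crop-and-rescale.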